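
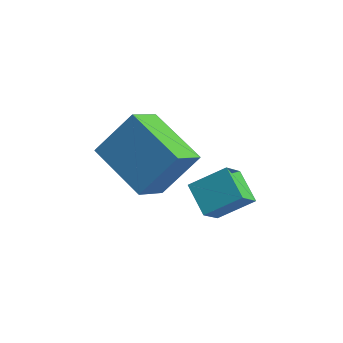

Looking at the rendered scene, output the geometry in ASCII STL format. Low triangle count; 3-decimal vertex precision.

solid 
facet normal -0.563 -0.624 -0.542
outer loop
vertex 2.512 -2.788 3.197
vertex 2.377 -2.038 2.474
vertex 3.451 -3.153 2.642
endloop
endfacet
facet normal 0.129 -0.714 0.688
outer loop
vertex 4.183 -2.342 3.346
vertex 2.512 -2.788 3.197
vertex 3.451 -3.153 2.642
endloop
endfacet
facet normal -0.563 -0.624 -0.541
outer loop
vertex 3.451 -3.153 2.642
vertex 2.377 -2.038 2.474
vertex 3.316 -2.404 1.919
endloop
endfacet
facet normal 0.816 -0.318 -0.482
outer loop
vertex 3.316 -2.404 1.919
vertex 4.183 -2.342 3.346
vertex 3.451 -3.153 2.642
endloop
endfacet
facet normal -0.816 0.318 0.482
outer loop
vertex 2.512 -2.788 3.197
vertex 3.109 -1.227 3.178
vertex 2.377 -2.038 2.474
endloop
endfacet
facet normal 0.129 -0.713 0.689
outer loop
vertex 3.244 -1.976 3.901
vertex 2.512 -2.788 3.197
vertex 4.183 -2.342 3.346
endloop
endfacet
facet normal -0.816 0.318 0.482
outer loop
vertex 3.244 -1.976 3.901
vertex 3.109 -1.227 3.178
vertex 2.512 -2.788 3.197
endloop
endfacet
facet normal -0.129 0.714 -0.688
outer loop
vertex 2.377 -2.038 2.474
vertex 3.109 -1.227 3.178
vertex 3.316 -2.404 1.919
endloop
endfacet
facet normal 0.816 -0.318 -0.482
outer loop
vertex 4.048 -1.592 2.623
vertex 4.183 -2.342 3.346
vertex 3.316 -2.404 1.919
endloop
endfacet
facet normal -0.130 0.714 -0.688
outer loop
vertex 3.316 -2.404 1.919
vertex 3.109 -1.227 3.178
vertex 4.048 -1.592 2.623
endloop
endfacet
facet normal 0.563 0.624 0.542
outer loop
vertex 4.048 -1.592 2.623
vertex 3.244 -1.976 3.901
vertex 4.183 -2.342 3.346
endloop
endfacet
facet normal 0.563 0.624 0.542
outer loop
vertex 3.109 -1.227 3.178
vertex 3.244 -1.976 3.901
vertex 4.048 -1.592 2.623
endloop
endfacet
facet normal -0.936 0.098 0.337
outer loop
vertex 0.121 -2.559 4.855
vertex -0.029 -1.43 4.111
vertex -0.476 -3.542 3.484
endloop
endfacet
facet normal 0.110 -0.830 0.547
outer loop
vertex 1.509 -3.75 2.769
vertex 0.121 -2.559 4.855
vertex -0.476 -3.542 3.484
endloop
endfacet
facet normal -0.936 0.098 0.337
outer loop
vertex -0.476 -3.542 3.484
vertex -0.029 -1.43 4.111
vertex -0.626 -2.414 2.74
endloop
endfacet
facet normal -0.333 -0.550 -0.766
outer loop
vertex -0.626 -2.414 2.74
vertex 1.509 -3.75 2.769
vertex -0.476 -3.542 3.484
endloop
endfacet
facet normal 0.334 0.549 0.766
outer loop
vertex 0.121 -2.559 4.855
vertex 1.956 -1.638 3.396
vertex -0.029 -1.43 4.111
endloop
endfacet
facet normal 0.111 -0.830 0.547
outer loop
vertex 2.106 -2.766 4.14
vertex 0.121 -2.559 4.855
vertex 1.509 -3.75 2.769
endloop
endfacet
facet normal 0.333 0.550 0.766
outer loop
vertex 2.106 -2.766 4.14
vertex 1.956 -1.638 3.396
vertex 0.121 -2.559 4.855
endloop
endfacet
facet normal -0.110 0.830 -0.547
outer loop
vertex -0.029 -1.43 4.111
vertex 1.956 -1.638 3.396
vertex -0.626 -2.414 2.74
endloop
endfacet
facet normal -0.333 -0.549 -0.766
outer loop
vertex 1.359 -2.621 2.025
vertex 1.509 -3.75 2.769
vertex -0.626 -2.414 2.74
endloop
endfacet
facet normal -0.110 0.830 -0.547
outer loop
vertex -0.626 -2.414 2.74
vertex 1.956 -1.638 3.396
vertex 1.359 -2.621 2.025
endloop
endfacet
facet normal 0.936 -0.098 -0.337
outer loop
vertex 1.359 -2.621 2.025
vertex 2.106 -2.766 4.14
vertex 1.509 -3.75 2.769
endloop
endfacet
facet normal 0.936 -0.098 -0.337
outer loop
vertex 1.956 -1.638 3.396
vertex 2.106 -2.766 4.14
vertex 1.359 -2.621 2.025
endloop
endfacet

endsolid


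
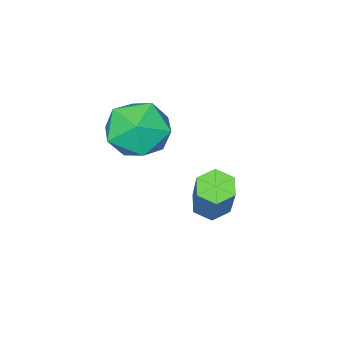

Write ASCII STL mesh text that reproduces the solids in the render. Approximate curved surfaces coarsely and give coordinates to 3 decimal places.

solid 
facet normal -0.360 -0.473 -0.804
outer loop
vertex -0.866 1.839 -1.626
vertex -1.434 1.98 -1.455
vertex -1.122 2.358 -1.817
endloop
endfacet
facet normal 0.834 0.226 -0.504
outer loop
vertex -0.866 1.839 -1.626
vertex -1.122 2.358 -1.817
vertex -0.077 2.88 0.145
endloop
endfacet
facet normal 0.834 0.225 -0.504
outer loop
vertex -0.077 2.88 0.145
vertex -1.122 2.358 -1.817
vertex -0.333 3.399 -0.047
endloop
endfacet
facet normal 0.357 0.474 0.805
outer loop
vertex -0.077 2.88 0.145
vertex -0.333 3.399 -0.047
vertex -0.646 3.02 0.315
endloop
endfacet
facet normal -0.358 -0.474 -0.804
outer loop
vertex -1.122 2.358 -1.817
vertex -1.434 1.98 -1.455
vertex -1.69 2.499 -1.647
endloop
endfacet
facet normal 0.054 0.850 -0.524
outer loop
vertex -1.122 2.358 -1.817
vertex -1.69 2.499 -1.647
vertex -0.333 3.399 -0.047
endloop
endfacet
facet normal 0.053 0.850 -0.524
outer loop
vertex -0.333 3.399 -0.047
vertex -1.69 2.499 -1.647
vertex -0.902 3.54 0.124
endloop
endfacet
facet normal 0.359 0.472 0.805
outer loop
vertex -0.333 3.399 -0.047
vertex -0.902 3.54 0.124
vertex -0.646 3.02 0.315
endloop
endfacet
facet normal -0.357 -0.474 -0.805
outer loop
vertex -1.69 2.499 -1.647
vertex -1.434 1.98 -1.455
vertex -2.003 2.12 -1.285
endloop
endfacet
facet normal -0.780 0.625 -0.020
outer loop
vertex -1.69 2.499 -1.647
vertex -2.003 2.12 -1.285
vertex -0.902 3.54 0.124
endloop
endfacet
facet normal -0.781 0.624 -0.019
outer loop
vertex -0.902 3.54 0.124
vertex -2.003 2.12 -1.285
vertex -1.214 3.161 0.486
endloop
endfacet
facet normal 0.360 0.473 0.805
outer loop
vertex -0.902 3.54 0.124
vertex -1.214 3.161 0.486
vertex -0.646 3.02 0.315
endloop
endfacet
facet normal -0.357 -0.474 -0.805
outer loop
vertex -2.003 2.12 -1.285
vertex -1.434 1.98 -1.455
vertex -1.747 1.601 -1.093
endloop
endfacet
facet normal -0.834 -0.225 0.504
outer loop
vertex -2.003 2.12 -1.285
vertex -1.747 1.601 -1.093
vertex -1.214 3.161 0.486
endloop
endfacet
facet normal -0.834 -0.226 0.504
outer loop
vertex -1.214 3.161 0.486
vertex -1.747 1.601 -1.093
vertex -0.958 2.642 0.677
endloop
endfacet
facet normal 0.360 0.473 0.804
outer loop
vertex -1.214 3.161 0.486
vertex -0.958 2.642 0.677
vertex -0.646 3.02 0.315
endloop
endfacet
facet normal -0.359 -0.472 -0.805
outer loop
vertex -1.747 1.601 -1.093
vertex -1.434 1.98 -1.455
vertex -1.178 1.46 -1.264
endloop
endfacet
facet normal -0.053 -0.850 0.524
outer loop
vertex -1.747 1.601 -1.093
vertex -1.178 1.46 -1.264
vertex -0.958 2.642 0.677
endloop
endfacet
facet normal -0.054 -0.850 0.524
outer loop
vertex -0.958 2.642 0.677
vertex -1.178 1.46 -1.264
vertex -0.39 2.501 0.507
endloop
endfacet
facet normal 0.358 0.474 0.804
outer loop
vertex -0.958 2.642 0.677
vertex -0.39 2.501 0.507
vertex -0.646 3.02 0.315
endloop
endfacet
facet normal -0.360 -0.473 -0.805
outer loop
vertex -1.178 1.46 -1.264
vertex -1.434 1.98 -1.455
vertex -0.866 1.839 -1.626
endloop
endfacet
facet normal 0.781 -0.624 0.019
outer loop
vertex -1.178 1.46 -1.264
vertex -0.866 1.839 -1.626
vertex -0.39 2.501 0.507
endloop
endfacet
facet normal 0.780 -0.625 0.020
outer loop
vertex -0.39 2.501 0.507
vertex -0.866 1.839 -1.626
vertex -0.077 2.88 0.145
endloop
endfacet
facet normal 0.357 0.474 0.805
outer loop
vertex -0.39 2.501 0.507
vertex -0.077 2.88 0.145
vertex -0.646 3.02 0.315
endloop
endfacet
facet normal -0.771 0.602 -0.206
outer loop
vertex -0.214 1.289 1.123
vertex -0.787 0.839 1.953
vertex -0.148 1.72 2.137
endloop
endfacet
facet normal -0.152 0.913 -0.378
outer loop
vertex -0.214 1.289 1.123
vertex -0.148 1.72 2.137
vertex 0.762 1.616 1.521
endloop
endfacet
facet normal 0.181 0.494 -0.850
outer loop
vertex -0.214 1.289 1.123
vertex 0.762 1.616 1.521
vertex 0.686 0.671 0.956
endloop
endfacet
facet normal -0.232 -0.076 -0.970
outer loop
vertex -0.214 1.289 1.123
vertex 0.686 0.671 0.956
vertex -0.272 0.191 1.223
endloop
endfacet
facet normal -0.821 -0.009 -0.571
outer loop
vertex -0.214 1.289 1.123
vertex -0.272 0.191 1.223
vertex -0.787 0.839 1.953
endloop
endfacet
facet normal 0.250 0.945 0.210
outer loop
vertex 0.762 1.616 1.521
vertex -0.148 1.72 2.137
vertex 0.792 1.369 2.597
endloop
endfacet
facet normal -0.752 0.443 0.488
outer loop
vertex -0.148 1.72 2.137
vertex -0.787 0.839 1.953
vertex -0.166 0.889 2.864
endloop
endfacet
facet normal -0.832 -0.546 -0.102
outer loop
vertex -0.787 0.839 1.953
vertex -0.272 0.191 1.223
vertex -0.242 -0.056 2.299
endloop
endfacet
facet normal 0.120 -0.655 -0.746
outer loop
vertex -0.272 0.191 1.223
vertex 0.686 0.671 0.956
vertex 0.668 -0.16 1.683
endloop
endfacet
facet normal 0.789 0.267 -0.553
outer loop
vertex 0.686 0.671 0.956
vertex 0.762 1.616 1.521
vertex 1.307 0.721 1.867
endloop
endfacet
facet normal 0.232 0.076 0.970
outer loop
vertex 0.734 0.271 2.697
vertex 0.792 1.369 2.597
vertex -0.166 0.889 2.864
endloop
endfacet
facet normal -0.181 -0.494 0.850
outer loop
vertex 0.734 0.271 2.697
vertex -0.166 0.889 2.864
vertex -0.242 -0.056 2.299
endloop
endfacet
facet normal 0.152 -0.913 0.378
outer loop
vertex 0.734 0.271 2.697
vertex -0.242 -0.056 2.299
vertex 0.668 -0.16 1.683
endloop
endfacet
facet normal 0.771 -0.602 0.206
outer loop
vertex 0.734 0.271 2.697
vertex 0.668 -0.16 1.683
vertex 1.307 0.721 1.867
endloop
endfacet
facet normal 0.821 0.009 0.571
outer loop
vertex 0.734 0.271 2.697
vertex 1.307 0.721 1.867
vertex 0.792 1.369 2.597
endloop
endfacet
facet normal -0.120 0.655 0.746
outer loop
vertex -0.166 0.889 2.864
vertex 0.792 1.369 2.597
vertex -0.148 1.72 2.137
endloop
endfacet
facet normal -0.789 -0.267 0.553
outer loop
vertex -0.242 -0.056 2.299
vertex -0.166 0.889 2.864
vertex -0.787 0.839 1.953
endloop
endfacet
facet normal -0.250 -0.945 -0.210
outer loop
vertex 0.668 -0.16 1.683
vertex -0.242 -0.056 2.299
vertex -0.272 0.191 1.223
endloop
endfacet
facet normal 0.752 -0.443 -0.488
outer loop
vertex 1.307 0.721 1.867
vertex 0.668 -0.16 1.683
vertex 0.686 0.671 0.956
endloop
endfacet
facet normal 0.832 0.546 0.102
outer loop
vertex 0.792 1.369 2.597
vertex 1.307 0.721 1.867
vertex 0.762 1.616 1.521
endloop
endfacet

endsolid


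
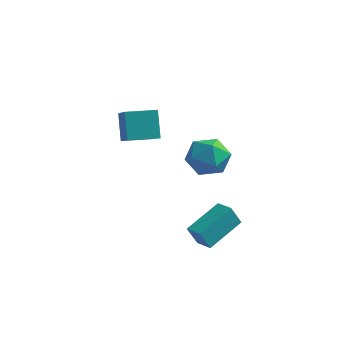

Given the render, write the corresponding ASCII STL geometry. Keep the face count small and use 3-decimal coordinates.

solid 
facet normal -0.881 0.426 -0.203
outer loop
vertex 2.334 -1.987 -1.058
vertex 3.039 -0.152 -0.265
vertex 2.723 -1.683 -2.108
endloop
endfacet
facet normal -0.332 -0.866 -0.374
outer loop
vertex 3.561 -2.088 -1.915
vertex 2.334 -1.987 -1.058
vertex 2.723 -1.683 -2.108
endloop
endfacet
facet normal -0.881 0.427 -0.204
outer loop
vertex 2.723 -1.683 -2.108
vertex 3.039 -0.152 -0.265
vertex 3.429 0.152 -1.315
endloop
endfacet
facet normal 0.335 0.262 -0.905
outer loop
vertex 3.429 0.152 -1.315
vertex 3.561 -2.088 -1.915
vertex 2.723 -1.683 -2.108
endloop
endfacet
facet normal -0.335 -0.262 0.905
outer loop
vertex 2.334 -1.987 -1.058
vertex 3.877 -0.557 -0.072
vertex 3.039 -0.152 -0.265
endloop
endfacet
facet normal -0.333 -0.866 -0.374
outer loop
vertex 3.171 -2.392 -0.865
vertex 2.334 -1.987 -1.058
vertex 3.561 -2.088 -1.915
endloop
endfacet
facet normal -0.335 -0.262 0.905
outer loop
vertex 3.171 -2.392 -0.865
vertex 3.877 -0.557 -0.072
vertex 2.334 -1.987 -1.058
endloop
endfacet
facet normal 0.332 0.866 0.374
outer loop
vertex 3.039 -0.152 -0.265
vertex 3.877 -0.557 -0.072
vertex 3.429 0.152 -1.315
endloop
endfacet
facet normal 0.335 0.262 -0.905
outer loop
vertex 4.266 -0.253 -1.122
vertex 3.561 -2.088 -1.915
vertex 3.429 0.152 -1.315
endloop
endfacet
facet normal 0.333 0.866 0.374
outer loop
vertex 3.429 0.152 -1.315
vertex 3.877 -0.557 -0.072
vertex 4.266 -0.253 -1.122
endloop
endfacet
facet normal 0.881 -0.427 0.204
outer loop
vertex 4.266 -0.253 -1.122
vertex 3.171 -2.392 -0.865
vertex 3.561 -2.088 -1.915
endloop
endfacet
facet normal 0.881 -0.427 0.203
outer loop
vertex 3.877 -0.557 -0.072
vertex 3.171 -2.392 -0.865
vertex 4.266 -0.253 -1.122
endloop
endfacet
facet normal -0.135 0.222 0.966
outer loop
vertex 0.966 4.226 0.952
vertex 0.08 3.376 1.024
vertex 1.248 3.069 1.258
endloop
endfacet
facet normal 0.542 0.336 0.770
outer loop
vertex 0.966 4.226 0.952
vertex 1.248 3.069 1.258
vertex 1.968 3.692 0.479
endloop
endfacet
facet normal 0.541 0.807 0.235
outer loop
vertex 0.966 4.226 0.952
vertex 1.968 3.692 0.479
vertex 1.246 4.384 -0.236
endloop
endfacet
facet normal -0.136 0.986 0.099
outer loop
vertex 0.966 4.226 0.952
vertex 1.246 4.384 -0.236
vertex 0.078 4.189 0.1
endloop
endfacet
facet normal -0.554 0.624 0.551
outer loop
vertex 0.966 4.226 0.952
vertex 0.078 4.189 0.1
vertex 0.08 3.376 1.024
endloop
endfacet
facet normal 0.806 -0.278 0.522
outer loop
vertex 1.968 3.692 0.479
vertex 1.248 3.069 1.258
vertex 1.702 2.511 0.26
endloop
endfacet
facet normal -0.289 -0.462 0.838
outer loop
vertex 1.248 3.069 1.258
vertex 0.08 3.376 1.024
vertex 0.534 2.316 0.596
endloop
endfacet
facet normal -0.968 0.187 0.167
outer loop
vertex 0.08 3.376 1.024
vertex 0.078 4.189 0.1
vertex -0.188 3.008 -0.119
endloop
endfacet
facet normal -0.291 0.772 -0.564
outer loop
vertex 0.078 4.189 0.1
vertex 1.246 4.384 -0.236
vertex 0.532 3.631 -0.898
endloop
endfacet
facet normal 0.805 0.484 -0.344
outer loop
vertex 1.246 4.384 -0.236
vertex 1.968 3.692 0.479
vertex 1.7 3.324 -0.664
endloop
endfacet
facet normal 0.136 -0.986 -0.099
outer loop
vertex 0.814 2.474 -0.592
vertex 1.702 2.511 0.26
vertex 0.534 2.316 0.596
endloop
endfacet
facet normal -0.541 -0.807 -0.235
outer loop
vertex 0.814 2.474 -0.592
vertex 0.534 2.316 0.596
vertex -0.188 3.008 -0.119
endloop
endfacet
facet normal -0.542 -0.336 -0.770
outer loop
vertex 0.814 2.474 -0.592
vertex -0.188 3.008 -0.119
vertex 0.532 3.631 -0.898
endloop
endfacet
facet normal 0.135 -0.222 -0.966
outer loop
vertex 0.814 2.474 -0.592
vertex 0.532 3.631 -0.898
vertex 1.7 3.324 -0.664
endloop
endfacet
facet normal 0.554 -0.624 -0.551
outer loop
vertex 0.814 2.474 -0.592
vertex 1.7 3.324 -0.664
vertex 1.702 2.511 0.26
endloop
endfacet
facet normal 0.291 -0.772 0.564
outer loop
vertex 0.534 2.316 0.596
vertex 1.702 2.511 0.26
vertex 1.248 3.069 1.258
endloop
endfacet
facet normal -0.805 -0.484 0.344
outer loop
vertex -0.188 3.008 -0.119
vertex 0.534 2.316 0.596
vertex 0.08 3.376 1.024
endloop
endfacet
facet normal -0.806 0.278 -0.522
outer loop
vertex 0.532 3.631 -0.898
vertex -0.188 3.008 -0.119
vertex 0.078 4.189 0.1
endloop
endfacet
facet normal 0.289 0.462 -0.838
outer loop
vertex 1.7 3.324 -0.664
vertex 0.532 3.631 -0.898
vertex 1.246 4.384 -0.236
endloop
endfacet
facet normal 0.968 -0.187 -0.167
outer loop
vertex 1.702 2.511 0.26
vertex 1.7 3.324 -0.664
vertex 1.968 3.692 0.479
endloop
endfacet
facet normal -0.801 -0.598 0.030
outer loop
vertex -2.508 1.31 3.569
vertex -3.599 2.712 2.375
vertex -1.987 0.543 2.192
endloop
endfacet
facet normal 0.510 -0.655 0.558
outer loop
vertex -0.721 1.488 2.145
vertex -2.508 1.31 3.569
vertex -1.987 0.543 2.192
endloop
endfacet
facet normal -0.801 -0.598 0.030
outer loop
vertex -1.987 0.543 2.192
vertex -3.599 2.712 2.375
vertex -3.078 1.945 0.998
endloop
endfacet
facet normal 0.314 -0.462 -0.829
outer loop
vertex -3.078 1.945 0.998
vertex -0.721 1.488 2.145
vertex -1.987 0.543 2.192
endloop
endfacet
facet normal -0.314 0.462 0.829
outer loop
vertex -2.508 1.31 3.569
vertex -2.333 3.657 2.328
vertex -3.599 2.712 2.375
endloop
endfacet
facet normal 0.510 -0.655 0.558
outer loop
vertex -1.242 2.255 3.522
vertex -2.508 1.31 3.569
vertex -0.721 1.488 2.145
endloop
endfacet
facet normal -0.314 0.462 0.829
outer loop
vertex -1.242 2.255 3.522
vertex -2.333 3.657 2.328
vertex -2.508 1.31 3.569
endloop
endfacet
facet normal -0.510 0.655 -0.558
outer loop
vertex -3.599 2.712 2.375
vertex -2.333 3.657 2.328
vertex -3.078 1.945 0.998
endloop
endfacet
facet normal 0.314 -0.462 -0.829
outer loop
vertex -1.812 2.89 0.951
vertex -0.721 1.488 2.145
vertex -3.078 1.945 0.998
endloop
endfacet
facet normal -0.510 0.655 -0.558
outer loop
vertex -3.078 1.945 0.998
vertex -2.333 3.657 2.328
vertex -1.812 2.89 0.951
endloop
endfacet
facet normal 0.801 0.598 -0.030
outer loop
vertex -1.812 2.89 0.951
vertex -1.242 2.255 3.522
vertex -0.721 1.488 2.145
endloop
endfacet
facet normal 0.801 0.598 -0.030
outer loop
vertex -2.333 3.657 2.328
vertex -1.242 2.255 3.522
vertex -1.812 2.89 0.951
endloop
endfacet

endsolid


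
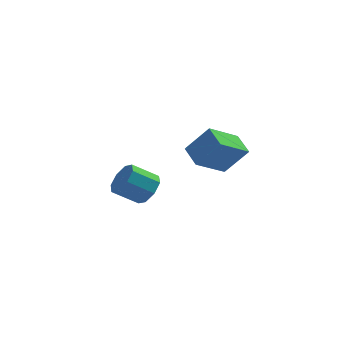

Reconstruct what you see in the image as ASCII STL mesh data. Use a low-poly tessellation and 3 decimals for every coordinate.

solid 
facet normal -0.636 -0.017 -0.771
outer loop
vertex 0.916 -2.055 0.734
vertex 1.793 -0.93 -0.014
vertex 1.512 -2.835 0.26
endloop
endfacet
facet normal -0.545 -0.698 0.464
outer loop
vertex 2.447 -2.81 1.394
vertex 0.916 -2.055 0.734
vertex 1.512 -2.835 0.26
endloop
endfacet
facet normal -0.636 -0.017 -0.771
outer loop
vertex 1.512 -2.835 0.26
vertex 1.793 -0.93 -0.014
vertex 2.389 -1.71 -0.488
endloop
endfacet
facet normal 0.547 -0.715 -0.435
outer loop
vertex 2.389 -1.71 -0.488
vertex 2.447 -2.81 1.394
vertex 1.512 -2.835 0.26
endloop
endfacet
facet normal -0.547 0.715 0.435
outer loop
vertex 0.916 -2.055 0.734
vertex 2.728 -0.905 1.12
vertex 1.793 -0.93 -0.014
endloop
endfacet
facet normal -0.545 -0.698 0.464
outer loop
vertex 1.851 -2.03 1.868
vertex 0.916 -2.055 0.734
vertex 2.447 -2.81 1.394
endloop
endfacet
facet normal -0.547 0.715 0.435
outer loop
vertex 1.851 -2.03 1.868
vertex 2.728 -0.905 1.12
vertex 0.916 -2.055 0.734
endloop
endfacet
facet normal 0.545 0.698 -0.464
outer loop
vertex 1.793 -0.93 -0.014
vertex 2.728 -0.905 1.12
vertex 2.389 -1.71 -0.488
endloop
endfacet
facet normal 0.547 -0.715 -0.435
outer loop
vertex 3.324 -1.685 0.646
vertex 2.447 -2.81 1.394
vertex 2.389 -1.71 -0.488
endloop
endfacet
facet normal 0.545 0.698 -0.464
outer loop
vertex 2.389 -1.71 -0.488
vertex 2.728 -0.905 1.12
vertex 3.324 -1.685 0.646
endloop
endfacet
facet normal 0.636 0.017 0.771
outer loop
vertex 3.324 -1.685 0.646
vertex 1.851 -2.03 1.868
vertex 2.447 -2.81 1.394
endloop
endfacet
facet normal 0.636 0.017 0.771
outer loop
vertex 2.728 -0.905 1.12
vertex 1.851 -2.03 1.868
vertex 3.324 -1.685 0.646
endloop
endfacet
facet normal 0.756 0.347 -0.556
outer loop
vertex -1.388 3.278 -3.09
vertex -1.746 2.956 -3.778
vertex -1.788 3.692 -3.376
endloop
endfacet
facet normal 0.204 0.682 0.703
outer loop
vertex -1.388 3.278 -3.09
vertex -1.788 3.692 -3.376
vertex -2.416 2.806 -2.334
endloop
endfacet
facet normal 0.205 0.681 0.703
outer loop
vertex -2.416 2.806 -2.334
vertex -1.788 3.692 -3.376
vertex -2.816 3.221 -2.62
endloop
endfacet
facet normal -0.756 -0.346 0.555
outer loop
vertex -2.416 2.806 -2.334
vertex -2.816 3.221 -2.62
vertex -2.774 2.484 -3.022
endloop
endfacet
facet normal 0.756 0.347 -0.555
outer loop
vertex -1.788 3.692 -3.376
vertex -1.746 2.956 -3.778
vertex -2.163 3.675 -3.897
endloop
endfacet
facet normal -0.296 0.938 0.182
outer loop
vertex -1.788 3.692 -3.376
vertex -2.163 3.675 -3.897
vertex -2.816 3.221 -2.62
endloop
endfacet
facet normal -0.296 0.938 0.182
outer loop
vertex -2.816 3.221 -2.62
vertex -2.163 3.675 -3.897
vertex -3.191 3.204 -3.141
endloop
endfacet
facet normal -0.756 -0.346 0.555
outer loop
vertex -2.816 3.221 -2.62
vertex -3.191 3.204 -3.141
vertex -2.774 2.484 -3.022
endloop
endfacet
facet normal 0.755 0.346 -0.557
outer loop
vertex -2.163 3.675 -3.897
vertex -1.746 2.956 -3.778
vertex -2.295 3.236 -4.349
endloop
endfacet
facet normal -0.622 0.645 -0.444
outer loop
vertex -2.163 3.675 -3.897
vertex -2.295 3.236 -4.349
vertex -3.191 3.204 -3.141
endloop
endfacet
facet normal -0.623 0.644 -0.445
outer loop
vertex -3.191 3.204 -3.141
vertex -2.295 3.236 -4.349
vertex -3.322 2.765 -3.593
endloop
endfacet
facet normal -0.756 -0.346 0.555
outer loop
vertex -3.191 3.204 -3.141
vertex -3.322 2.765 -3.593
vertex -2.774 2.484 -3.022
endloop
endfacet
facet normal 0.755 0.348 -0.556
outer loop
vertex -2.295 3.236 -4.349
vertex -1.746 2.956 -3.778
vertex -2.104 2.634 -4.466
endloop
endfacet
facet normal -0.584 -0.028 -0.811
outer loop
vertex -2.295 3.236 -4.349
vertex -2.104 2.634 -4.466
vertex -3.322 2.765 -3.593
endloop
endfacet
facet normal -0.584 -0.027 -0.811
outer loop
vertex -3.322 2.765 -3.593
vertex -2.104 2.634 -4.466
vertex -3.132 2.162 -3.71
endloop
endfacet
facet normal -0.756 -0.346 0.555
outer loop
vertex -3.322 2.765 -3.593
vertex -3.132 2.162 -3.71
vertex -2.774 2.484 -3.022
endloop
endfacet
facet normal 0.756 0.346 -0.555
outer loop
vertex -2.104 2.634 -4.466
vertex -1.746 2.956 -3.778
vertex -1.704 2.219 -4.18
endloop
endfacet
facet normal -0.204 -0.681 -0.703
outer loop
vertex -2.104 2.634 -4.466
vertex -1.704 2.219 -4.18
vertex -3.132 2.162 -3.71
endloop
endfacet
facet normal -0.204 -0.682 -0.702
outer loop
vertex -3.132 2.162 -3.71
vertex -1.704 2.219 -4.18
vertex -2.732 1.748 -3.424
endloop
endfacet
facet normal -0.756 -0.347 0.556
outer loop
vertex -3.132 2.162 -3.71
vertex -2.732 1.748 -3.424
vertex -2.774 2.484 -3.022
endloop
endfacet
facet normal 0.756 0.346 -0.555
outer loop
vertex -1.704 2.219 -4.18
vertex -1.746 2.956 -3.778
vertex -1.329 2.236 -3.659
endloop
endfacet
facet normal 0.296 -0.938 -0.182
outer loop
vertex -1.704 2.219 -4.18
vertex -1.329 2.236 -3.659
vertex -2.732 1.748 -3.424
endloop
endfacet
facet normal 0.296 -0.938 -0.182
outer loop
vertex -2.732 1.748 -3.424
vertex -1.329 2.236 -3.659
vertex -2.357 1.765 -2.903
endloop
endfacet
facet normal -0.756 -0.347 0.555
outer loop
vertex -2.732 1.748 -3.424
vertex -2.357 1.765 -2.903
vertex -2.774 2.484 -3.022
endloop
endfacet
facet normal 0.756 0.346 -0.555
outer loop
vertex -1.329 2.236 -3.659
vertex -1.746 2.956 -3.778
vertex -1.198 2.675 -3.207
endloop
endfacet
facet normal 0.622 -0.644 0.445
outer loop
vertex -1.329 2.236 -3.659
vertex -1.198 2.675 -3.207
vertex -2.357 1.765 -2.903
endloop
endfacet
facet normal 0.622 -0.644 0.444
outer loop
vertex -2.357 1.765 -2.903
vertex -1.198 2.675 -3.207
vertex -2.225 2.204 -2.451
endloop
endfacet
facet normal -0.755 -0.346 0.557
outer loop
vertex -2.357 1.765 -2.903
vertex -2.225 2.204 -2.451
vertex -2.774 2.484 -3.022
endloop
endfacet
facet normal 0.756 0.346 -0.555
outer loop
vertex -1.198 2.675 -3.207
vertex -1.746 2.956 -3.778
vertex -1.388 3.278 -3.09
endloop
endfacet
facet normal 0.585 0.027 0.811
outer loop
vertex -1.198 2.675 -3.207
vertex -1.388 3.278 -3.09
vertex -2.225 2.204 -2.451
endloop
endfacet
facet normal 0.584 0.028 0.811
outer loop
vertex -2.225 2.204 -2.451
vertex -1.388 3.278 -3.09
vertex -2.416 2.806 -2.334
endloop
endfacet
facet normal -0.755 -0.348 0.556
outer loop
vertex -2.225 2.204 -2.451
vertex -2.416 2.806 -2.334
vertex -2.774 2.484 -3.022
endloop
endfacet

endsolid


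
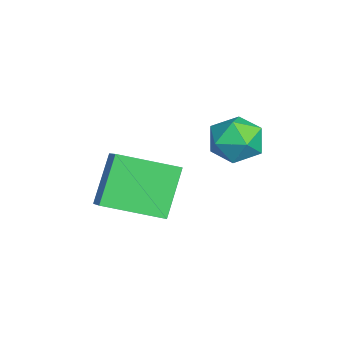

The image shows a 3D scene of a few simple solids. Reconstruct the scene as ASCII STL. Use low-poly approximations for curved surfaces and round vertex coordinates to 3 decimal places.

solid 
facet normal -0.978 0.206 0.023
outer loop
vertex 2.097 4.391 2.2
vertex 1.907 3.499 2.126
vertex 2.007 3.879 2.952
endloop
endfacet
facet normal -0.607 0.689 0.396
outer loop
vertex 2.097 4.391 2.2
vertex 2.007 3.879 2.952
vertex 2.677 4.5 2.899
endloop
endfacet
facet normal -0.132 0.990 -0.045
outer loop
vertex 2.097 4.391 2.2
vertex 2.677 4.5 2.899
vertex 2.991 4.503 2.04
endloop
endfacet
facet normal -0.210 0.694 -0.688
outer loop
vertex 2.097 4.391 2.2
vertex 2.991 4.503 2.04
vertex 2.515 3.885 1.562
endloop
endfacet
facet normal -0.733 0.210 -0.647
outer loop
vertex 2.097 4.391 2.2
vertex 2.515 3.885 1.562
vertex 1.907 3.499 2.126
endloop
endfacet
facet normal -0.247 0.344 0.906
outer loop
vertex 2.677 4.5 2.899
vertex 2.007 3.879 2.952
vertex 2.845 3.675 3.258
endloop
endfacet
facet normal -0.847 -0.436 0.303
outer loop
vertex 2.007 3.879 2.952
vertex 1.907 3.499 2.126
vertex 2.369 3.057 2.78
endloop
endfacet
facet normal -0.451 -0.432 -0.781
outer loop
vertex 1.907 3.499 2.126
vertex 2.515 3.885 1.562
vertex 2.683 3.06 1.921
endloop
endfacet
facet normal 0.395 0.352 -0.848
outer loop
vertex 2.515 3.885 1.562
vertex 2.991 4.503 2.04
vertex 3.353 3.681 1.868
endloop
endfacet
facet normal 0.521 0.831 0.193
outer loop
vertex 2.991 4.503 2.04
vertex 2.677 4.5 2.899
vertex 3.453 4.061 2.694
endloop
endfacet
facet normal 0.210 -0.694 0.688
outer loop
vertex 3.263 3.169 2.62
vertex 2.845 3.675 3.258
vertex 2.369 3.057 2.78
endloop
endfacet
facet normal 0.132 -0.990 0.045
outer loop
vertex 3.263 3.169 2.62
vertex 2.369 3.057 2.78
vertex 2.683 3.06 1.921
endloop
endfacet
facet normal 0.607 -0.689 -0.396
outer loop
vertex 3.263 3.169 2.62
vertex 2.683 3.06 1.921
vertex 3.353 3.681 1.868
endloop
endfacet
facet normal 0.978 -0.206 -0.023
outer loop
vertex 3.263 3.169 2.62
vertex 3.353 3.681 1.868
vertex 3.453 4.061 2.694
endloop
endfacet
facet normal 0.733 -0.210 0.647
outer loop
vertex 3.263 3.169 2.62
vertex 3.453 4.061 2.694
vertex 2.845 3.675 3.258
endloop
endfacet
facet normal -0.395 -0.352 0.848
outer loop
vertex 2.369 3.057 2.78
vertex 2.845 3.675 3.258
vertex 2.007 3.879 2.952
endloop
endfacet
facet normal -0.521 -0.831 -0.193
outer loop
vertex 2.683 3.06 1.921
vertex 2.369 3.057 2.78
vertex 1.907 3.499 2.126
endloop
endfacet
facet normal 0.247 -0.344 -0.906
outer loop
vertex 3.353 3.681 1.868
vertex 2.683 3.06 1.921
vertex 2.515 3.885 1.562
endloop
endfacet
facet normal 0.847 0.436 -0.303
outer loop
vertex 3.453 4.061 2.694
vertex 3.353 3.681 1.868
vertex 2.991 4.503 2.04
endloop
endfacet
facet normal 0.451 0.432 0.781
outer loop
vertex 2.845 3.675 3.258
vertex 3.453 4.061 2.694
vertex 2.677 4.5 2.899
endloop
endfacet
facet normal -0.560 0.240 0.793
outer loop
vertex 2.263 0.335 1.525
vertex 2.252 2.266 0.932
vertex 1.136 0.106 0.799
endloop
endfacet
facet normal 0.005 -0.956 0.293
outer loop
vertex 2.188 -0.346 -0.692
vertex 2.263 0.335 1.525
vertex 1.136 0.106 0.799
endloop
endfacet
facet normal -0.560 0.240 0.793
outer loop
vertex 1.136 0.106 0.799
vertex 2.252 2.266 0.932
vertex 1.125 2.037 0.206
endloop
endfacet
facet normal -0.829 -0.169 -0.534
outer loop
vertex 1.125 2.037 0.206
vertex 2.188 -0.346 -0.692
vertex 1.136 0.106 0.799
endloop
endfacet
facet normal 0.829 0.169 0.534
outer loop
vertex 2.263 0.335 1.525
vertex 3.304 1.814 -0.559
vertex 2.252 2.266 0.932
endloop
endfacet
facet normal 0.005 -0.956 0.293
outer loop
vertex 3.315 -0.117 0.034
vertex 2.263 0.335 1.525
vertex 2.188 -0.346 -0.692
endloop
endfacet
facet normal 0.829 0.169 0.534
outer loop
vertex 3.315 -0.117 0.034
vertex 3.304 1.814 -0.559
vertex 2.263 0.335 1.525
endloop
endfacet
facet normal -0.005 0.956 -0.293
outer loop
vertex 2.252 2.266 0.932
vertex 3.304 1.814 -0.559
vertex 1.125 2.037 0.206
endloop
endfacet
facet normal -0.829 -0.169 -0.534
outer loop
vertex 2.177 1.585 -1.285
vertex 2.188 -0.346 -0.692
vertex 1.125 2.037 0.206
endloop
endfacet
facet normal -0.005 0.956 -0.293
outer loop
vertex 1.125 2.037 0.206
vertex 3.304 1.814 -0.559
vertex 2.177 1.585 -1.285
endloop
endfacet
facet normal 0.560 -0.240 -0.793
outer loop
vertex 2.177 1.585 -1.285
vertex 3.315 -0.117 0.034
vertex 2.188 -0.346 -0.692
endloop
endfacet
facet normal 0.560 -0.240 -0.793
outer loop
vertex 3.304 1.814 -0.559
vertex 3.315 -0.117 0.034
vertex 2.177 1.585 -1.285
endloop
endfacet

endsolid


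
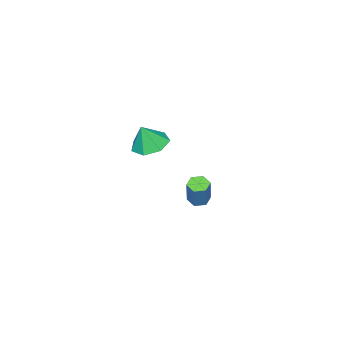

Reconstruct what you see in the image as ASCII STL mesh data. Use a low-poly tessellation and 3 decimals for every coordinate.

solid 
facet normal -0.320 0.154 -0.935
outer loop
vertex 1.969 1.085 2.532
vertex 1.151 1.63 2.902
vertex 2.104 1.981 2.633
endloop
endfacet
facet normal 0.957 -0.171 0.234
outer loop
vertex 1.969 1.085 2.532
vertex 2.104 1.981 2.633
vertex 1.609 1.41 4.238
endloop
endfacet
facet normal -0.321 0.154 -0.935
outer loop
vertex 2.104 1.981 2.633
vertex 1.151 1.63 2.902
vertex 1.522 2.612 2.937
endloop
endfacet
facet normal 0.760 0.502 0.413
outer loop
vertex 2.104 1.981 2.633
vertex 1.522 2.612 2.937
vertex 1.609 1.41 4.238
endloop
endfacet
facet normal -0.320 0.154 -0.935
outer loop
vertex 1.522 2.612 2.937
vertex 1.151 1.63 2.902
vertex 0.66 2.504 3.214
endloop
endfacet
facet normal 0.123 0.733 0.669
outer loop
vertex 1.522 2.612 2.937
vertex 0.66 2.504 3.214
vertex 1.609 1.41 4.238
endloop
endfacet
facet normal -0.320 0.154 -0.935
outer loop
vertex 0.66 2.504 3.214
vertex 1.151 1.63 2.902
vertex 0.169 1.739 3.256
endloop
endfacet
facet normal -0.473 0.348 0.810
outer loop
vertex 0.66 2.504 3.214
vertex 0.169 1.739 3.256
vertex 1.609 1.41 4.238
endloop
endfacet
facet normal -0.320 0.154 -0.935
outer loop
vertex 0.169 1.739 3.256
vertex 1.151 1.63 2.902
vertex 0.417 0.891 3.031
endloop
endfacet
facet normal -0.580 -0.363 0.729
outer loop
vertex 0.169 1.739 3.256
vertex 0.417 0.891 3.031
vertex 1.609 1.41 4.238
endloop
endfacet
facet normal -0.320 0.154 -0.935
outer loop
vertex 0.417 0.891 3.031
vertex 1.151 1.63 2.902
vertex 1.218 0.6 2.709
endloop
endfacet
facet normal -0.118 -0.865 0.488
outer loop
vertex 0.417 0.891 3.031
vertex 1.218 0.6 2.709
vertex 1.609 1.41 4.238
endloop
endfacet
facet normal -0.320 0.154 -0.935
outer loop
vertex 1.218 0.6 2.709
vertex 1.151 1.63 2.902
vertex 1.969 1.085 2.532
endloop
endfacet
facet normal 0.566 -0.779 0.268
outer loop
vertex 1.218 0.6 2.709
vertex 1.969 1.085 2.532
vertex 1.609 1.41 4.238
endloop
endfacet
facet normal -0.327 -0.239 -0.914
outer loop
vertex -3.341 0.383 -4.176
vertex -3.791 0.836 -4.133
vertex -3.216 0.978 -4.376
endloop
endfacet
facet normal 0.925 -0.281 -0.257
outer loop
vertex -3.341 0.383 -4.176
vertex -3.216 0.978 -4.376
vertex -2.759 0.81 -2.549
endloop
endfacet
facet normal 0.925 -0.281 -0.257
outer loop
vertex -2.759 0.81 -2.549
vertex -3.216 0.978 -4.376
vertex -2.634 1.405 -2.75
endloop
endfacet
facet normal 0.327 0.240 0.914
outer loop
vertex -2.759 0.81 -2.549
vertex -2.634 1.405 -2.75
vertex -3.209 1.264 -2.507
endloop
endfacet
facet normal -0.327 -0.240 -0.914
outer loop
vertex -3.216 0.978 -4.376
vertex -3.791 0.836 -4.133
vertex -3.666 1.431 -4.334
endloop
endfacet
facet normal 0.631 0.664 -0.400
outer loop
vertex -3.216 0.978 -4.376
vertex -3.666 1.431 -4.334
vertex -2.634 1.405 -2.75
endloop
endfacet
facet normal 0.631 0.665 -0.400
outer loop
vertex -2.634 1.405 -2.75
vertex -3.666 1.431 -4.334
vertex -3.084 1.858 -2.707
endloop
endfacet
facet normal 0.328 0.239 0.914
outer loop
vertex -2.634 1.405 -2.75
vertex -3.084 1.858 -2.707
vertex -3.209 1.264 -2.507
endloop
endfacet
facet normal -0.327 -0.240 -0.914
outer loop
vertex -3.666 1.431 -4.334
vertex -3.791 0.836 -4.133
vertex -4.241 1.29 -4.091
endloop
endfacet
facet normal -0.292 0.945 -0.144
outer loop
vertex -3.666 1.431 -4.334
vertex -4.241 1.29 -4.091
vertex -3.084 1.858 -2.707
endloop
endfacet
facet normal -0.292 0.945 -0.144
outer loop
vertex -3.084 1.858 -2.707
vertex -4.241 1.29 -4.091
vertex -3.659 1.717 -2.464
endloop
endfacet
facet normal 0.328 0.239 0.914
outer loop
vertex -3.084 1.858 -2.707
vertex -3.659 1.717 -2.464
vertex -3.209 1.264 -2.507
endloop
endfacet
facet normal -0.327 -0.240 -0.914
outer loop
vertex -4.241 1.29 -4.091
vertex -3.791 0.836 -4.133
vertex -4.366 0.695 -3.89
endloop
endfacet
facet normal -0.925 0.281 0.257
outer loop
vertex -4.241 1.29 -4.091
vertex -4.366 0.695 -3.89
vertex -3.659 1.717 -2.464
endloop
endfacet
facet normal -0.925 0.281 0.257
outer loop
vertex -3.659 1.717 -2.464
vertex -4.366 0.695 -3.89
vertex -3.784 1.122 -2.264
endloop
endfacet
facet normal 0.327 0.239 0.914
outer loop
vertex -3.659 1.717 -2.464
vertex -3.784 1.122 -2.264
vertex -3.209 1.264 -2.507
endloop
endfacet
facet normal -0.328 -0.239 -0.914
outer loop
vertex -4.366 0.695 -3.89
vertex -3.791 0.836 -4.133
vertex -3.916 0.242 -3.933
endloop
endfacet
facet normal -0.631 -0.665 0.400
outer loop
vertex -4.366 0.695 -3.89
vertex -3.916 0.242 -3.933
vertex -3.784 1.122 -2.264
endloop
endfacet
facet normal -0.631 -0.664 0.400
outer loop
vertex -3.784 1.122 -2.264
vertex -3.916 0.242 -3.933
vertex -3.334 0.669 -2.306
endloop
endfacet
facet normal 0.327 0.240 0.914
outer loop
vertex -3.784 1.122 -2.264
vertex -3.334 0.669 -2.306
vertex -3.209 1.264 -2.507
endloop
endfacet
facet normal -0.328 -0.239 -0.914
outer loop
vertex -3.916 0.242 -3.933
vertex -3.791 0.836 -4.133
vertex -3.341 0.383 -4.176
endloop
endfacet
facet normal 0.292 -0.945 0.144
outer loop
vertex -3.916 0.242 -3.933
vertex -3.341 0.383 -4.176
vertex -3.334 0.669 -2.306
endloop
endfacet
facet normal 0.292 -0.945 0.144
outer loop
vertex -3.334 0.669 -2.306
vertex -3.341 0.383 -4.176
vertex -2.759 0.81 -2.549
endloop
endfacet
facet normal 0.327 0.240 0.914
outer loop
vertex -3.334 0.669 -2.306
vertex -2.759 0.81 -2.549
vertex -3.209 1.264 -2.507
endloop
endfacet

endsolid


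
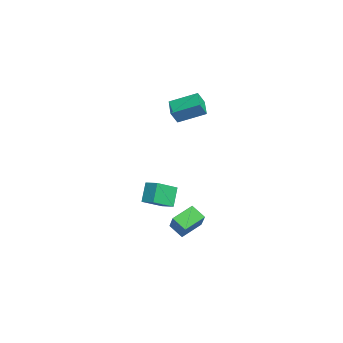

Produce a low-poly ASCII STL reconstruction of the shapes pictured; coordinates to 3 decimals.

solid 
facet normal -0.483 0.714 -0.506
outer loop
vertex -4.811 -3.448 -3.487
vertex -4.126 -2.779 -3.197
vertex -3.977 -3.765 -4.73
endloop
endfacet
facet normal -0.685 -0.668 -0.289
outer loop
vertex -3.074 -5.101 -3.783
vertex -4.811 -3.448 -3.487
vertex -3.977 -3.765 -4.73
endloop
endfacet
facet normal -0.483 0.714 -0.506
outer loop
vertex -3.977 -3.765 -4.73
vertex -4.126 -2.779 -3.197
vertex -3.292 -3.096 -4.44
endloop
endfacet
facet normal 0.546 -0.207 -0.812
outer loop
vertex -3.292 -3.096 -4.44
vertex -3.074 -5.101 -3.783
vertex -3.977 -3.765 -4.73
endloop
endfacet
facet normal -0.546 0.207 0.812
outer loop
vertex -4.811 -3.448 -3.487
vertex -3.223 -4.115 -2.25
vertex -4.126 -2.779 -3.197
endloop
endfacet
facet normal -0.685 -0.668 -0.289
outer loop
vertex -3.908 -4.784 -2.54
vertex -4.811 -3.448 -3.487
vertex -3.074 -5.101 -3.783
endloop
endfacet
facet normal -0.546 0.207 0.812
outer loop
vertex -3.908 -4.784 -2.54
vertex -3.223 -4.115 -2.25
vertex -4.811 -3.448 -3.487
endloop
endfacet
facet normal 0.685 0.668 0.289
outer loop
vertex -4.126 -2.779 -3.197
vertex -3.223 -4.115 -2.25
vertex -3.292 -3.096 -4.44
endloop
endfacet
facet normal 0.546 -0.207 -0.812
outer loop
vertex -2.389 -4.432 -3.493
vertex -3.074 -5.101 -3.783
vertex -3.292 -3.096 -4.44
endloop
endfacet
facet normal 0.685 0.668 0.289
outer loop
vertex -3.292 -3.096 -4.44
vertex -3.223 -4.115 -2.25
vertex -2.389 -4.432 -3.493
endloop
endfacet
facet normal 0.483 -0.714 0.506
outer loop
vertex -2.389 -4.432 -3.493
vertex -3.908 -4.784 -2.54
vertex -3.074 -5.101 -3.783
endloop
endfacet
facet normal 0.483 -0.714 0.506
outer loop
vertex -3.223 -4.115 -2.25
vertex -3.908 -4.784 -2.54
vertex -2.389 -4.432 -3.493
endloop
endfacet
facet normal -0.687 -0.040 -0.725
outer loop
vertex -1.072 -2.346 -3.867
vertex -0.429 -1.646 -4.515
vertex -0.344 -3.59 -4.489
endloop
endfacet
facet normal -0.559 -0.609 0.563
outer loop
vertex 0.969 -3.514 -3.105
vertex -1.072 -2.346 -3.867
vertex -0.344 -3.59 -4.489
endloop
endfacet
facet normal -0.687 -0.040 -0.725
outer loop
vertex -0.344 -3.59 -4.489
vertex -0.429 -1.646 -4.515
vertex 0.299 -2.89 -5.137
endloop
endfacet
facet normal 0.464 -0.793 -0.396
outer loop
vertex 0.299 -2.89 -5.137
vertex 0.969 -3.514 -3.105
vertex -0.344 -3.59 -4.489
endloop
endfacet
facet normal -0.464 0.793 0.396
outer loop
vertex -1.072 -2.346 -3.867
vertex 0.884 -1.57 -3.131
vertex -0.429 -1.646 -4.515
endloop
endfacet
facet normal -0.559 -0.609 0.563
outer loop
vertex 0.241 -2.27 -2.483
vertex -1.072 -2.346 -3.867
vertex 0.969 -3.514 -3.105
endloop
endfacet
facet normal -0.464 0.793 0.396
outer loop
vertex 0.241 -2.27 -2.483
vertex 0.884 -1.57 -3.131
vertex -1.072 -2.346 -3.867
endloop
endfacet
facet normal 0.559 0.609 -0.563
outer loop
vertex -0.429 -1.646 -4.515
vertex 0.884 -1.57 -3.131
vertex 0.299 -2.89 -5.137
endloop
endfacet
facet normal 0.464 -0.793 -0.396
outer loop
vertex 1.612 -2.814 -3.753
vertex 0.969 -3.514 -3.105
vertex 0.299 -2.89 -5.137
endloop
endfacet
facet normal 0.559 0.609 -0.563
outer loop
vertex 0.299 -2.89 -5.137
vertex 0.884 -1.57 -3.131
vertex 1.612 -2.814 -3.753
endloop
endfacet
facet normal 0.687 0.040 0.725
outer loop
vertex 1.612 -2.814 -3.753
vertex 0.241 -2.27 -2.483
vertex 0.969 -3.514 -3.105
endloop
endfacet
facet normal 0.687 0.040 0.725
outer loop
vertex 0.884 -1.57 -3.131
vertex 0.241 -2.27 -2.483
vertex 1.612 -2.814 -3.753
endloop
endfacet
facet normal -0.286 0.424 -0.859
outer loop
vertex -4.461 -1.069 4.129
vertex -3.161 -1.071 3.696
vertex -4.724 -2.835 3.344
endloop
endfacet
facet normal -0.949 0.001 0.315
outer loop
vertex -4.419 -3.289 4.264
vertex -4.461 -1.069 4.129
vertex -4.724 -2.835 3.344
endloop
endfacet
facet normal -0.285 0.424 -0.860
outer loop
vertex -4.724 -2.835 3.344
vertex -3.161 -1.071 3.696
vertex -3.424 -2.837 2.912
endloop
endfacet
facet normal -0.135 -0.906 -0.402
outer loop
vertex -3.424 -2.837 2.912
vertex -4.419 -3.289 4.264
vertex -4.724 -2.835 3.344
endloop
endfacet
facet normal 0.135 0.906 0.402
outer loop
vertex -4.461 -1.069 4.129
vertex -2.856 -1.525 4.616
vertex -3.161 -1.071 3.696
endloop
endfacet
facet normal -0.949 0.001 0.316
outer loop
vertex -4.156 -1.523 5.048
vertex -4.461 -1.069 4.129
vertex -4.419 -3.289 4.264
endloop
endfacet
facet normal 0.135 0.905 0.402
outer loop
vertex -4.156 -1.523 5.048
vertex -2.856 -1.525 4.616
vertex -4.461 -1.069 4.129
endloop
endfacet
facet normal 0.949 -0.001 -0.315
outer loop
vertex -3.161 -1.071 3.696
vertex -2.856 -1.525 4.616
vertex -3.424 -2.837 2.912
endloop
endfacet
facet normal -0.135 -0.905 -0.402
outer loop
vertex -3.119 -3.291 3.831
vertex -4.419 -3.289 4.264
vertex -3.424 -2.837 2.912
endloop
endfacet
facet normal 0.949 -0.001 -0.315
outer loop
vertex -3.424 -2.837 2.912
vertex -2.856 -1.525 4.616
vertex -3.119 -3.291 3.831
endloop
endfacet
facet normal 0.286 -0.424 0.859
outer loop
vertex -3.119 -3.291 3.831
vertex -4.156 -1.523 5.048
vertex -4.419 -3.289 4.264
endloop
endfacet
facet normal 0.285 -0.424 0.859
outer loop
vertex -2.856 -1.525 4.616
vertex -4.156 -1.523 5.048
vertex -3.119 -3.291 3.831
endloop
endfacet

endsolid


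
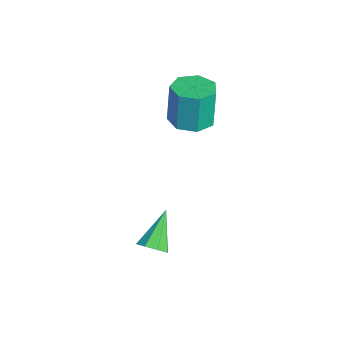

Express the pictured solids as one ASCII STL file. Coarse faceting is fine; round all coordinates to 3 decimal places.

solid 
facet normal 0.121 -0.082 -0.989
outer loop
vertex -1.755 3.083 2.004
vertex -2.698 3.064 1.89
vertex -2.117 3.816 1.899
endloop
endfacet
facet normal 0.890 0.450 0.071
outer loop
vertex -1.755 3.083 2.004
vertex -2.117 3.816 1.899
vertex -1.979 3.235 3.844
endloop
endfacet
facet normal 0.890 0.451 0.072
outer loop
vertex -1.979 3.235 3.844
vertex -2.117 3.816 1.899
vertex -2.342 3.968 3.739
endloop
endfacet
facet normal -0.121 0.082 0.989
outer loop
vertex -1.979 3.235 3.844
vertex -2.342 3.968 3.739
vertex -2.922 3.216 3.73
endloop
endfacet
facet normal 0.121 -0.082 -0.989
outer loop
vertex -2.117 3.816 1.899
vertex -2.698 3.064 1.89
vertex -2.917 3.983 1.787
endloop
endfacet
facet normal 0.211 0.976 -0.055
outer loop
vertex -2.117 3.816 1.899
vertex -2.917 3.983 1.787
vertex -2.342 3.968 3.739
endloop
endfacet
facet normal 0.212 0.976 -0.055
outer loop
vertex -2.342 3.968 3.739
vertex -2.917 3.983 1.787
vertex -3.141 4.135 3.628
endloop
endfacet
facet normal -0.121 0.081 0.989
outer loop
vertex -2.342 3.968 3.739
vertex -3.141 4.135 3.628
vertex -2.922 3.216 3.73
endloop
endfacet
facet normal 0.121 -0.082 -0.989
outer loop
vertex -2.917 3.983 1.787
vertex -2.698 3.064 1.89
vertex -3.551 3.458 1.753
endloop
endfacet
facet normal -0.627 0.766 -0.140
outer loop
vertex -2.917 3.983 1.787
vertex -3.551 3.458 1.753
vertex -3.141 4.135 3.628
endloop
endfacet
facet normal -0.626 0.767 -0.140
outer loop
vertex -3.141 4.135 3.628
vertex -3.551 3.458 1.753
vertex -3.776 3.61 3.593
endloop
endfacet
facet normal -0.121 0.081 0.989
outer loop
vertex -3.141 4.135 3.628
vertex -3.776 3.61 3.593
vertex -2.922 3.216 3.73
endloop
endfacet
facet normal 0.121 -0.082 -0.989
outer loop
vertex -3.551 3.458 1.753
vertex -2.698 3.064 1.89
vertex -3.543 2.636 1.822
endloop
endfacet
facet normal -0.993 -0.020 -0.120
outer loop
vertex -3.551 3.458 1.753
vertex -3.543 2.636 1.822
vertex -3.776 3.61 3.593
endloop
endfacet
facet normal -0.993 -0.020 -0.120
outer loop
vertex -3.776 3.61 3.593
vertex -3.543 2.636 1.822
vertex -3.768 2.788 3.662
endloop
endfacet
facet normal -0.121 0.082 0.989
outer loop
vertex -3.776 3.61 3.593
vertex -3.768 2.788 3.662
vertex -2.922 3.216 3.73
endloop
endfacet
facet normal 0.121 -0.082 -0.989
outer loop
vertex -3.543 2.636 1.822
vertex -2.698 3.064 1.89
vertex -2.898 2.137 1.942
endloop
endfacet
facet normal -0.611 -0.792 -0.009
outer loop
vertex -3.543 2.636 1.822
vertex -2.898 2.137 1.942
vertex -3.768 2.788 3.662
endloop
endfacet
facet normal -0.611 -0.792 -0.009
outer loop
vertex -3.768 2.788 3.662
vertex -2.898 2.137 1.942
vertex -3.123 2.289 3.782
endloop
endfacet
facet normal -0.121 0.082 0.989
outer loop
vertex -3.768 2.788 3.662
vertex -3.123 2.289 3.782
vertex -2.922 3.216 3.73
endloop
endfacet
facet normal 0.121 -0.082 -0.989
outer loop
vertex -2.898 2.137 1.942
vertex -2.698 3.064 1.89
vertex -2.102 2.336 2.023
endloop
endfacet
facet normal 0.231 -0.967 0.108
outer loop
vertex -2.898 2.137 1.942
vertex -2.102 2.336 2.023
vertex -3.123 2.289 3.782
endloop
endfacet
facet normal 0.230 -0.967 0.107
outer loop
vertex -3.123 2.289 3.782
vertex -2.102 2.336 2.023
vertex -2.327 2.487 3.863
endloop
endfacet
facet normal -0.121 0.082 0.989
outer loop
vertex -3.123 2.289 3.782
vertex -2.327 2.487 3.863
vertex -2.922 3.216 3.73
endloop
endfacet
facet normal 0.121 -0.081 -0.989
outer loop
vertex -2.102 2.336 2.023
vertex -2.698 3.064 1.89
vertex -1.755 3.083 2.004
endloop
endfacet
facet normal 0.899 -0.414 0.144
outer loop
vertex -2.102 2.336 2.023
vertex -1.755 3.083 2.004
vertex -2.327 2.487 3.863
endloop
endfacet
facet normal 0.899 -0.414 0.144
outer loop
vertex -2.327 2.487 3.863
vertex -1.755 3.083 2.004
vertex -1.979 3.235 3.844
endloop
endfacet
facet normal -0.121 0.082 0.989
outer loop
vertex -2.327 2.487 3.863
vertex -1.979 3.235 3.844
vertex -2.922 3.216 3.73
endloop
endfacet
facet normal 0.640 -0.456 -0.618
outer loop
vertex 1.533 1.132 -2.047
vertex 1.084 0.631 -2.142
vertex 1.213 1.225 -2.447
endloop
endfacet
facet normal 0.223 0.974 0.048
outer loop
vertex 1.533 1.132 -2.047
vertex 1.213 1.225 -2.447
vertex -0.064 1.449 -1.038
endloop
endfacet
facet normal 0.641 -0.456 -0.617
outer loop
vertex 1.213 1.225 -2.447
vertex 1.084 0.631 -2.142
vertex 0.818 0.97 -2.669
endloop
endfacet
facet normal -0.314 0.852 -0.420
outer loop
vertex 1.213 1.225 -2.447
vertex 0.818 0.97 -2.669
vertex -0.064 1.449 -1.038
endloop
endfacet
facet normal 0.641 -0.457 -0.617
outer loop
vertex 0.818 0.97 -2.669
vertex 1.084 0.631 -2.142
vertex 0.578 0.516 -2.582
endloop
endfacet
facet normal -0.792 0.318 -0.522
outer loop
vertex 0.818 0.97 -2.669
vertex 0.578 0.516 -2.582
vertex -0.064 1.449 -1.038
endloop
endfacet
facet normal 0.641 -0.457 -0.617
outer loop
vertex 0.578 0.516 -2.582
vertex 1.084 0.631 -2.142
vertex 0.634 0.13 -2.238
endloop
endfacet
facet normal -0.929 -0.311 -0.198
outer loop
vertex 0.578 0.516 -2.582
vertex 0.634 0.13 -2.238
vertex -0.064 1.449 -1.038
endloop
endfacet
facet normal 0.641 -0.457 -0.617
outer loop
vertex 0.634 0.13 -2.238
vertex 1.084 0.631 -2.142
vertex 0.954 0.037 -1.837
endloop
endfacet
facet normal -0.647 -0.671 0.361
outer loop
vertex 0.634 0.13 -2.238
vertex 0.954 0.037 -1.837
vertex -0.064 1.449 -1.038
endloop
endfacet
facet normal 0.641 -0.457 -0.617
outer loop
vertex 0.954 0.037 -1.837
vertex 1.084 0.631 -2.142
vertex 1.349 0.293 -1.616
endloop
endfacet
facet normal -0.109 -0.548 0.829
outer loop
vertex 0.954 0.037 -1.837
vertex 1.349 0.293 -1.616
vertex -0.064 1.449 -1.038
endloop
endfacet
facet normal 0.641 -0.457 -0.617
outer loop
vertex 1.349 0.293 -1.616
vertex 1.084 0.631 -2.142
vertex 1.589 0.746 -1.702
endloop
endfacet
facet normal 0.366 -0.017 0.930
outer loop
vertex 1.349 0.293 -1.616
vertex 1.589 0.746 -1.702
vertex -0.064 1.449 -1.038
endloop
endfacet
facet normal 0.641 -0.458 -0.616
outer loop
vertex 1.589 0.746 -1.702
vertex 1.084 0.631 -2.142
vertex 1.533 1.132 -2.047
endloop
endfacet
facet normal 0.505 0.615 0.606
outer loop
vertex 1.589 0.746 -1.702
vertex 1.533 1.132 -2.047
vertex -0.064 1.449 -1.038
endloop
endfacet

endsolid


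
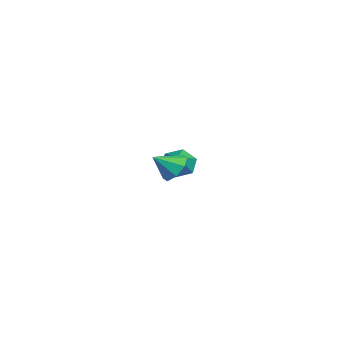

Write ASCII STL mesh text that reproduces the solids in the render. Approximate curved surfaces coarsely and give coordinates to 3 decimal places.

solid 
facet normal -0.079 0.802 -0.592
outer loop
vertex 1.822 -0.91 -2.292
vertex 1.363 -0.529 -1.715
vertex 2.174 -0.574 -1.884
endloop
endfacet
facet normal 0.741 -0.666 -0.091
outer loop
vertex 1.822 -0.91 -2.292
vertex 2.174 -0.574 -1.884
vertex 1.457 -1.491 -1.005
endloop
endfacet
facet normal -0.079 0.802 -0.592
outer loop
vertex 2.174 -0.574 -1.884
vertex 1.363 -0.529 -1.715
vertex 2.052 -0.212 -1.377
endloop
endfacet
facet normal 0.866 -0.284 0.411
outer loop
vertex 2.174 -0.574 -1.884
vertex 2.052 -0.212 -1.377
vertex 1.457 -1.491 -1.005
endloop
endfacet
facet normal -0.078 0.802 -0.593
outer loop
vertex 2.052 -0.212 -1.377
vertex 1.363 -0.529 -1.715
vertex 1.525 -0.035 -1.068
endloop
endfacet
facet normal 0.509 0.013 0.861
outer loop
vertex 2.052 -0.212 -1.377
vertex 1.525 -0.035 -1.068
vertex 1.457 -1.491 -1.005
endloop
endfacet
facet normal -0.079 0.802 -0.592
outer loop
vertex 1.525 -0.035 -1.068
vertex 1.363 -0.529 -1.715
vertex 0.904 -0.148 -1.138
endloop
endfacet
facet normal -0.121 0.049 0.992
outer loop
vertex 1.525 -0.035 -1.068
vertex 0.904 -0.148 -1.138
vertex 1.457 -1.491 -1.005
endloop
endfacet
facet normal -0.078 0.802 -0.592
outer loop
vertex 0.904 -0.148 -1.138
vertex 1.363 -0.529 -1.715
vertex 0.552 -0.483 -1.546
endloop
endfacet
facet normal -0.656 -0.198 0.728
outer loop
vertex 0.904 -0.148 -1.138
vertex 0.552 -0.483 -1.546
vertex 1.457 -1.491 -1.005
endloop
endfacet
facet normal -0.078 0.802 -0.592
outer loop
vertex 0.552 -0.483 -1.546
vertex 1.363 -0.529 -1.715
vertex 0.674 -0.845 -2.053
endloop
endfacet
facet normal -0.782 -0.581 0.226
outer loop
vertex 0.552 -0.483 -1.546
vertex 0.674 -0.845 -2.053
vertex 1.457 -1.491 -1.005
endloop
endfacet
facet normal -0.078 0.802 -0.592
outer loop
vertex 0.674 -0.845 -2.053
vertex 1.363 -0.529 -1.715
vertex 1.201 -1.022 -2.362
endloop
endfacet
facet normal -0.425 -0.877 -0.223
outer loop
vertex 0.674 -0.845 -2.053
vertex 1.201 -1.022 -2.362
vertex 1.457 -1.491 -1.005
endloop
endfacet
facet normal -0.078 0.802 -0.592
outer loop
vertex 1.201 -1.022 -2.362
vertex 1.363 -0.529 -1.715
vertex 1.822 -0.91 -2.292
endloop
endfacet
facet normal 0.204 -0.913 -0.354
outer loop
vertex 1.201 -1.022 -2.362
vertex 1.822 -0.91 -2.292
vertex 1.457 -1.491 -1.005
endloop
endfacet
facet normal -0.845 0.121 -0.521
outer loop
vertex -4.354 0.154 -4.515
vertex -4.763 0.392 -3.797
vertex -4.376 0.983 -4.287
endloop
endfacet
facet normal 0.794 0.181 -0.581
outer loop
vertex -4.354 0.154 -4.515
vertex -4.376 0.983 -4.287
vertex -3.057 0.148 -2.743
endloop
endfacet
facet normal -0.845 0.121 -0.521
outer loop
vertex -4.376 0.983 -4.287
vertex -4.763 0.392 -3.797
vertex -4.785 1.221 -3.569
endloop
endfacet
facet normal 0.522 0.853 0.015
outer loop
vertex -4.376 0.983 -4.287
vertex -4.785 1.221 -3.569
vertex -3.057 0.148 -2.743
endloop
endfacet
facet normal -0.845 0.121 -0.521
outer loop
vertex -4.785 1.221 -3.569
vertex -4.763 0.392 -3.797
vertex -5.172 0.63 -3.079
endloop
endfacet
facet normal 0.020 0.630 0.776
outer loop
vertex -4.785 1.221 -3.569
vertex -5.172 0.63 -3.079
vertex -3.057 0.148 -2.743
endloop
endfacet
facet normal -0.845 0.120 -0.521
outer loop
vertex -5.172 0.63 -3.079
vertex -4.763 0.392 -3.797
vertex -5.15 -0.199 -3.306
endloop
endfacet
facet normal -0.210 -0.263 0.942
outer loop
vertex -5.172 0.63 -3.079
vertex -5.15 -0.199 -3.306
vertex -3.057 0.148 -2.743
endloop
endfacet
facet normal -0.845 0.120 -0.521
outer loop
vertex -5.15 -0.199 -3.306
vertex -4.763 0.392 -3.797
vertex -4.741 -0.437 -4.024
endloop
endfacet
facet normal 0.062 -0.936 0.346
outer loop
vertex -5.15 -0.199 -3.306
vertex -4.741 -0.437 -4.024
vertex -3.057 0.148 -2.743
endloop
endfacet
facet normal -0.845 0.120 -0.521
outer loop
vertex -4.741 -0.437 -4.024
vertex -4.763 0.392 -3.797
vertex -4.354 0.154 -4.515
endloop
endfacet
facet normal 0.564 -0.714 -0.415
outer loop
vertex -4.741 -0.437 -4.024
vertex -4.354 0.154 -4.515
vertex -3.057 0.148 -2.743
endloop
endfacet

endsolid


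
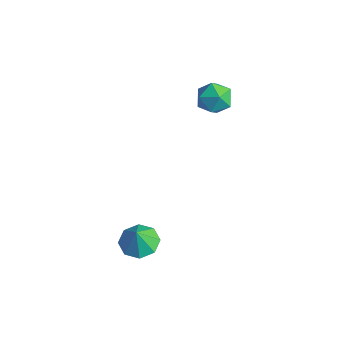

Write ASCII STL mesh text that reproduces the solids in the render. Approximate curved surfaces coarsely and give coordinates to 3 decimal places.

solid 
facet normal -0.146 0.247 -0.958
outer loop
vertex 3.041 -1.8 -3.281
vertex 2.458 -2.53 -3.381
vertex 2.358 -1.629 -3.133
endloop
endfacet
facet normal 0.310 0.594 0.743
outer loop
vertex 3.041 -1.8 -3.281
vertex 2.358 -1.629 -3.133
vertex 2.622 -2.81 -2.299
endloop
endfacet
facet normal -0.145 0.248 -0.958
outer loop
vertex 2.358 -1.629 -3.133
vertex 2.458 -2.53 -3.381
vertex 1.734 -1.986 -3.131
endloop
endfacet
facet normal -0.288 0.509 0.811
outer loop
vertex 2.358 -1.629 -3.133
vertex 1.734 -1.986 -3.131
vertex 2.622 -2.81 -2.299
endloop
endfacet
facet normal -0.145 0.247 -0.958
outer loop
vertex 1.734 -1.986 -3.131
vertex 2.458 -2.53 -3.381
vertex 1.533 -2.662 -3.275
endloop
endfacet
facet normal -0.664 0.038 0.747
outer loop
vertex 1.734 -1.986 -3.131
vertex 1.533 -2.662 -3.275
vertex 2.622 -2.81 -2.299
endloop
endfacet
facet normal -0.145 0.248 -0.958
outer loop
vertex 1.533 -2.662 -3.275
vertex 2.458 -2.53 -3.381
vertex 1.875 -3.261 -3.482
endloop
endfacet
facet normal -0.599 -0.545 0.586
outer loop
vertex 1.533 -2.662 -3.275
vertex 1.875 -3.261 -3.482
vertex 2.622 -2.81 -2.299
endloop
endfacet
facet normal -0.145 0.248 -0.958
outer loop
vertex 1.875 -3.261 -3.482
vertex 2.458 -2.53 -3.381
vertex 2.558 -3.431 -3.629
endloop
endfacet
facet normal -0.132 -0.896 0.425
outer loop
vertex 1.875 -3.261 -3.482
vertex 2.558 -3.431 -3.629
vertex 2.622 -2.81 -2.299
endloop
endfacet
facet normal -0.145 0.248 -0.958
outer loop
vertex 2.558 -3.431 -3.629
vertex 2.458 -2.53 -3.381
vertex 3.183 -3.074 -3.631
endloop
endfacet
facet normal 0.464 -0.811 0.356
outer loop
vertex 2.558 -3.431 -3.629
vertex 3.183 -3.074 -3.631
vertex 2.622 -2.81 -2.299
endloop
endfacet
facet normal -0.145 0.247 -0.958
outer loop
vertex 3.183 -3.074 -3.631
vertex 2.458 -2.53 -3.381
vertex 3.383 -2.398 -3.487
endloop
endfacet
facet normal 0.841 -0.339 0.421
outer loop
vertex 3.183 -3.074 -3.631
vertex 3.383 -2.398 -3.487
vertex 2.622 -2.81 -2.299
endloop
endfacet
facet normal -0.145 0.247 -0.958
outer loop
vertex 3.383 -2.398 -3.487
vertex 2.458 -2.53 -3.381
vertex 3.041 -1.8 -3.281
endloop
endfacet
facet normal 0.776 0.244 0.582
outer loop
vertex 3.383 -2.398 -3.487
vertex 3.041 -1.8 -3.281
vertex 2.622 -2.81 -2.299
endloop
endfacet
facet normal -0.803 0.234 0.548
outer loop
vertex 0.435 2.447 3.062
vertex 0.986 2.752 3.74
vertex 0.703 3.332 3.077
endloop
endfacet
facet normal -0.946 0.289 -0.149
outer loop
vertex 0.435 2.447 3.062
vertex 0.703 3.332 3.077
vertex 0.687 2.867 2.277
endloop
endfacet
facet normal -0.823 -0.347 -0.450
outer loop
vertex 0.435 2.447 3.062
vertex 0.687 2.867 2.277
vertex 0.961 1.999 2.446
endloop
endfacet
facet normal -0.605 -0.794 0.061
outer loop
vertex 0.435 2.447 3.062
vertex 0.961 1.999 2.446
vertex 1.146 1.928 3.35
endloop
endfacet
facet normal -0.593 -0.436 0.678
outer loop
vertex 0.435 2.447 3.062
vertex 1.146 1.928 3.35
vertex 0.986 2.752 3.74
endloop
endfacet
facet normal -0.489 0.759 -0.431
outer loop
vertex 0.687 2.867 2.277
vertex 0.703 3.332 3.077
vertex 1.394 3.432 2.47
endloop
endfacet
facet normal -0.258 0.670 0.696
outer loop
vertex 0.703 3.332 3.077
vertex 0.986 2.752 3.74
vertex 1.579 3.361 3.374
endloop
endfacet
facet normal 0.083 -0.413 0.907
outer loop
vertex 0.986 2.752 3.74
vertex 1.146 1.928 3.35
vertex 1.853 2.493 3.543
endloop
endfacet
facet normal 0.064 -0.994 -0.091
outer loop
vertex 1.146 1.928 3.35
vertex 0.961 1.999 2.446
vertex 1.837 2.028 2.743
endloop
endfacet
facet normal -0.289 -0.270 -0.918
outer loop
vertex 0.961 1.999 2.446
vertex 0.687 2.867 2.277
vertex 1.554 2.608 2.08
endloop
endfacet
facet normal 0.605 0.794 -0.061
outer loop
vertex 2.105 2.913 2.758
vertex 1.394 3.432 2.47
vertex 1.579 3.361 3.374
endloop
endfacet
facet normal 0.823 0.347 0.450
outer loop
vertex 2.105 2.913 2.758
vertex 1.579 3.361 3.374
vertex 1.853 2.493 3.543
endloop
endfacet
facet normal 0.946 -0.289 0.149
outer loop
vertex 2.105 2.913 2.758
vertex 1.853 2.493 3.543
vertex 1.837 2.028 2.743
endloop
endfacet
facet normal 0.803 -0.234 -0.548
outer loop
vertex 2.105 2.913 2.758
vertex 1.837 2.028 2.743
vertex 1.554 2.608 2.08
endloop
endfacet
facet normal 0.593 0.436 -0.678
outer loop
vertex 2.105 2.913 2.758
vertex 1.554 2.608 2.08
vertex 1.394 3.432 2.47
endloop
endfacet
facet normal -0.064 0.994 0.091
outer loop
vertex 1.579 3.361 3.374
vertex 1.394 3.432 2.47
vertex 0.703 3.332 3.077
endloop
endfacet
facet normal 0.289 0.270 0.918
outer loop
vertex 1.853 2.493 3.543
vertex 1.579 3.361 3.374
vertex 0.986 2.752 3.74
endloop
endfacet
facet normal 0.489 -0.759 0.431
outer loop
vertex 1.837 2.028 2.743
vertex 1.853 2.493 3.543
vertex 1.146 1.928 3.35
endloop
endfacet
facet normal 0.258 -0.670 -0.696
outer loop
vertex 1.554 2.608 2.08
vertex 1.837 2.028 2.743
vertex 0.961 1.999 2.446
endloop
endfacet
facet normal -0.083 0.413 -0.907
outer loop
vertex 1.394 3.432 2.47
vertex 1.554 2.608 2.08
vertex 0.687 2.867 2.277
endloop
endfacet

endsolid


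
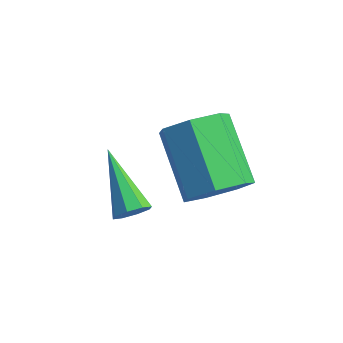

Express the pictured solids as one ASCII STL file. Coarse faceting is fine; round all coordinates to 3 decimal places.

solid 
facet normal 0.775 -0.377 -0.507
outer loop
vertex 1.877 1.049 -1.508
vertex 1.554 0.995 -1.962
vertex 1.884 1.398 -1.757
endloop
endfacet
facet normal 0.427 0.519 0.740
outer loop
vertex 1.877 1.049 -1.508
vertex 1.884 1.398 -1.757
vertex -0.074 1.785 -0.898
endloop
endfacet
facet normal 0.775 -0.377 -0.506
outer loop
vertex 1.884 1.398 -1.757
vertex 1.554 0.995 -1.962
vertex 1.698 1.511 -2.126
endloop
endfacet
facet normal 0.259 0.952 0.161
outer loop
vertex 1.884 1.398 -1.757
vertex 1.698 1.511 -2.126
vertex -0.074 1.785 -0.898
endloop
endfacet
facet normal 0.775 -0.377 -0.508
outer loop
vertex 1.698 1.511 -2.126
vertex 1.554 0.995 -1.962
vertex 1.427 1.322 -2.399
endloop
endfacet
facet normal -0.170 0.881 -0.441
outer loop
vertex 1.698 1.511 -2.126
vertex 1.427 1.322 -2.399
vertex -0.074 1.785 -0.898
endloop
endfacet
facet normal 0.776 -0.375 -0.506
outer loop
vertex 1.427 1.322 -2.399
vertex 1.554 0.995 -1.962
vertex 1.231 0.941 -2.417
endloop
endfacet
facet normal -0.608 0.346 -0.715
outer loop
vertex 1.427 1.322 -2.399
vertex 1.231 0.941 -2.417
vertex -0.074 1.785 -0.898
endloop
endfacet
facet normal 0.776 -0.377 -0.506
outer loop
vertex 1.231 0.941 -2.417
vertex 1.554 0.995 -1.962
vertex 1.224 0.592 -2.168
endloop
endfacet
facet normal -0.798 -0.339 -0.498
outer loop
vertex 1.231 0.941 -2.417
vertex 1.224 0.592 -2.168
vertex -0.074 1.785 -0.898
endloop
endfacet
facet normal 0.775 -0.375 -0.508
outer loop
vertex 1.224 0.592 -2.168
vertex 1.554 0.995 -1.962
vertex 1.411 0.479 -1.799
endloop
endfacet
facet normal -0.629 -0.773 0.082
outer loop
vertex 1.224 0.592 -2.168
vertex 1.411 0.479 -1.799
vertex -0.074 1.785 -0.898
endloop
endfacet
facet normal 0.776 -0.375 -0.507
outer loop
vertex 1.411 0.479 -1.799
vertex 1.554 0.995 -1.962
vertex 1.681 0.668 -1.526
endloop
endfacet
facet normal -0.201 -0.701 0.684
outer loop
vertex 1.411 0.479 -1.799
vertex 1.681 0.668 -1.526
vertex -0.074 1.785 -0.898
endloop
endfacet
facet normal 0.776 -0.375 -0.507
outer loop
vertex 1.681 0.668 -1.526
vertex 1.554 0.995 -1.962
vertex 1.877 1.049 -1.508
endloop
endfacet
facet normal 0.236 -0.167 0.957
outer loop
vertex 1.681 0.668 -1.526
vertex 1.877 1.049 -1.508
vertex -0.074 1.785 -0.898
endloop
endfacet
facet normal 0.734 -0.374 -0.568
outer loop
vertex 4.151 2.882 -0.18
vertex 3.654 2.03 -0.261
vertex 3.609 2.828 -0.845
endloop
endfacet
facet normal 0.254 0.925 -0.282
outer loop
vertex 4.151 2.882 -0.18
vertex 3.609 2.828 -0.845
vertex 2.543 3.703 1.061
endloop
endfacet
facet normal 0.254 0.925 -0.283
outer loop
vertex 2.543 3.703 1.061
vertex 3.609 2.828 -0.845
vertex 2.002 3.648 0.396
endloop
endfacet
facet normal -0.734 0.375 0.566
outer loop
vertex 2.543 3.703 1.061
vertex 2.002 3.648 0.396
vertex 2.046 2.85 0.981
endloop
endfacet
facet normal 0.734 -0.374 -0.567
outer loop
vertex 3.609 2.828 -0.845
vertex 3.654 2.03 -0.261
vertex 3.101 2.172 -1.07
endloop
endfacet
facet normal -0.334 0.527 -0.781
outer loop
vertex 3.609 2.828 -0.845
vertex 3.101 2.172 -1.07
vertex 2.002 3.648 0.396
endloop
endfacet
facet normal -0.334 0.527 -0.781
outer loop
vertex 2.002 3.648 0.396
vertex 3.101 2.172 -1.07
vertex 1.494 2.992 0.171
endloop
endfacet
facet normal -0.734 0.375 0.566
outer loop
vertex 2.002 3.648 0.396
vertex 1.494 2.992 0.171
vertex 2.046 2.85 0.981
endloop
endfacet
facet normal 0.733 -0.375 -0.567
outer loop
vertex 3.101 2.172 -1.07
vertex 3.654 2.03 -0.261
vertex 3.009 1.41 -0.685
endloop
endfacet
facet normal -0.671 -0.268 -0.691
outer loop
vertex 3.101 2.172 -1.07
vertex 3.009 1.41 -0.685
vertex 1.494 2.992 0.171
endloop
endfacet
facet normal -0.671 -0.268 -0.691
outer loop
vertex 1.494 2.992 0.171
vertex 3.009 1.41 -0.685
vertex 1.402 2.23 0.556
endloop
endfacet
facet normal -0.734 0.375 0.566
outer loop
vertex 1.494 2.992 0.171
vertex 1.402 2.23 0.556
vertex 2.046 2.85 0.981
endloop
endfacet
facet normal 0.733 -0.375 -0.567
outer loop
vertex 3.009 1.41 -0.685
vertex 3.654 2.03 -0.261
vertex 3.402 1.114 0.019
endloop
endfacet
facet normal -0.502 -0.861 -0.082
outer loop
vertex 3.009 1.41 -0.685
vertex 3.402 1.114 0.019
vertex 1.402 2.23 0.556
endloop
endfacet
facet normal -0.502 -0.861 -0.081
outer loop
vertex 1.402 2.23 0.556
vertex 3.402 1.114 0.019
vertex 1.795 1.934 1.261
endloop
endfacet
facet normal -0.734 0.374 0.566
outer loop
vertex 1.402 2.23 0.556
vertex 1.795 1.934 1.261
vertex 2.046 2.85 0.981
endloop
endfacet
facet normal 0.734 -0.375 -0.567
outer loop
vertex 3.402 1.114 0.019
vertex 3.654 2.03 -0.261
vertex 3.985 1.508 0.513
endloop
endfacet
facet normal 0.045 -0.806 0.590
outer loop
vertex 3.402 1.114 0.019
vertex 3.985 1.508 0.513
vertex 1.795 1.934 1.261
endloop
endfacet
facet normal 0.045 -0.805 0.591
outer loop
vertex 1.795 1.934 1.261
vertex 3.985 1.508 0.513
vertex 2.378 2.329 1.754
endloop
endfacet
facet normal -0.733 0.374 0.567
outer loop
vertex 1.795 1.934 1.261
vertex 2.378 2.329 1.754
vertex 2.046 2.85 0.981
endloop
endfacet
facet normal 0.734 -0.375 -0.567
outer loop
vertex 3.985 1.508 0.513
vertex 3.654 2.03 -0.261
vertex 4.318 2.295 0.424
endloop
endfacet
facet normal 0.558 -0.144 0.817
outer loop
vertex 3.985 1.508 0.513
vertex 4.318 2.295 0.424
vertex 2.378 2.329 1.754
endloop
endfacet
facet normal 0.558 -0.144 0.817
outer loop
vertex 2.378 2.329 1.754
vertex 4.318 2.295 0.424
vertex 2.711 3.115 1.665
endloop
endfacet
facet normal -0.733 0.375 0.568
outer loop
vertex 2.378 2.329 1.754
vertex 2.711 3.115 1.665
vertex 2.046 2.85 0.981
endloop
endfacet
facet normal 0.734 -0.374 -0.567
outer loop
vertex 4.318 2.295 0.424
vertex 3.654 2.03 -0.261
vertex 4.151 2.882 -0.18
endloop
endfacet
facet normal 0.651 0.626 0.429
outer loop
vertex 4.318 2.295 0.424
vertex 4.151 2.882 -0.18
vertex 2.711 3.115 1.665
endloop
endfacet
facet normal 0.651 0.626 0.429
outer loop
vertex 2.711 3.115 1.665
vertex 4.151 2.882 -0.18
vertex 2.543 3.703 1.061
endloop
endfacet
facet normal -0.733 0.374 0.568
outer loop
vertex 2.711 3.115 1.665
vertex 2.543 3.703 1.061
vertex 2.046 2.85 0.981
endloop
endfacet

endsolid


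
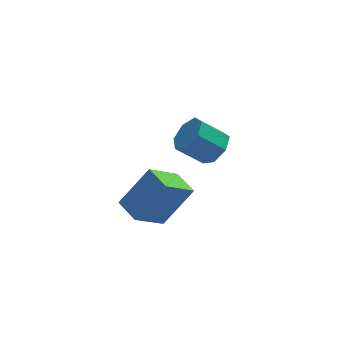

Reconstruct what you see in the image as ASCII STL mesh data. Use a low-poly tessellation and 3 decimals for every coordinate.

solid 
facet normal 0.756 -0.063 -0.652
outer loop
vertex 1.887 2.212 1.922
vertex 1.352 2.217 1.301
vertex 1.718 2.854 1.664
endloop
endfacet
facet normal 0.610 0.428 0.667
outer loop
vertex 1.887 2.212 1.922
vertex 1.718 2.854 1.664
vertex 0.843 2.299 2.821
endloop
endfacet
facet normal 0.610 0.428 0.667
outer loop
vertex 0.843 2.299 2.821
vertex 1.718 2.854 1.664
vertex 0.675 2.941 2.563
endloop
endfacet
facet normal -0.756 0.064 0.651
outer loop
vertex 0.843 2.299 2.821
vertex 0.675 2.941 2.563
vertex 0.308 2.303 2.199
endloop
endfacet
facet normal 0.756 -0.063 -0.651
outer loop
vertex 1.718 2.854 1.664
vertex 1.352 2.217 1.301
vertex 1.274 3.015 1.133
endloop
endfacet
facet normal 0.195 0.972 0.132
outer loop
vertex 1.718 2.854 1.664
vertex 1.274 3.015 1.133
vertex 0.675 2.941 2.563
endloop
endfacet
facet normal 0.194 0.972 0.132
outer loop
vertex 0.675 2.941 2.563
vertex 1.274 3.015 1.133
vertex 0.23 3.102 2.031
endloop
endfacet
facet normal -0.756 0.063 0.652
outer loop
vertex 0.675 2.941 2.563
vertex 0.23 3.102 2.031
vertex 0.308 2.303 2.199
endloop
endfacet
facet normal 0.757 -0.063 -0.651
outer loop
vertex 1.274 3.015 1.133
vertex 1.352 2.217 1.301
vertex 0.888 2.575 0.727
endloop
endfacet
facet normal -0.366 0.784 -0.502
outer loop
vertex 1.274 3.015 1.133
vertex 0.888 2.575 0.727
vertex 0.23 3.102 2.031
endloop
endfacet
facet normal -0.367 0.783 -0.502
outer loop
vertex 0.23 3.102 2.031
vertex 0.888 2.575 0.727
vertex -0.156 2.662 1.626
endloop
endfacet
facet normal -0.756 0.063 0.652
outer loop
vertex 0.23 3.102 2.031
vertex -0.156 2.662 1.626
vertex 0.308 2.303 2.199
endloop
endfacet
facet normal 0.757 -0.063 -0.651
outer loop
vertex 0.888 2.575 0.727
vertex 1.352 2.217 1.301
vertex 0.852 1.865 0.754
endloop
endfacet
facet normal -0.652 0.004 -0.758
outer loop
vertex 0.888 2.575 0.727
vertex 0.852 1.865 0.754
vertex -0.156 2.662 1.626
endloop
endfacet
facet normal -0.652 0.004 -0.758
outer loop
vertex -0.156 2.662 1.626
vertex 0.852 1.865 0.754
vertex -0.192 1.952 1.653
endloop
endfacet
facet normal -0.756 0.063 0.652
outer loop
vertex -0.156 2.662 1.626
vertex -0.192 1.952 1.653
vertex 0.308 2.303 2.199
endloop
endfacet
facet normal 0.756 -0.063 -0.651
outer loop
vertex 0.852 1.865 0.754
vertex 1.352 2.217 1.301
vertex 1.192 1.42 1.192
endloop
endfacet
facet normal -0.446 -0.777 -0.443
outer loop
vertex 0.852 1.865 0.754
vertex 1.192 1.42 1.192
vertex -0.192 1.952 1.653
endloop
endfacet
facet normal -0.446 -0.777 -0.443
outer loop
vertex -0.192 1.952 1.653
vertex 1.192 1.42 1.192
vertex 0.148 1.507 2.091
endloop
endfacet
facet normal -0.756 0.064 0.651
outer loop
vertex -0.192 1.952 1.653
vertex 0.148 1.507 2.091
vertex 0.308 2.303 2.199
endloop
endfacet
facet normal 0.757 -0.063 -0.651
outer loop
vertex 1.192 1.42 1.192
vertex 1.352 2.217 1.301
vertex 1.652 1.574 1.712
endloop
endfacet
facet normal 0.095 -0.974 0.205
outer loop
vertex 1.192 1.42 1.192
vertex 1.652 1.574 1.712
vertex 0.148 1.507 2.091
endloop
endfacet
facet normal 0.095 -0.974 0.204
outer loop
vertex 0.148 1.507 2.091
vertex 1.652 1.574 1.712
vertex 0.609 1.661 2.611
endloop
endfacet
facet normal -0.756 0.064 0.651
outer loop
vertex 0.148 1.507 2.091
vertex 0.609 1.661 2.611
vertex 0.308 2.303 2.199
endloop
endfacet
facet normal 0.756 -0.064 -0.652
outer loop
vertex 1.652 1.574 1.712
vertex 1.352 2.217 1.301
vertex 1.887 2.212 1.922
endloop
endfacet
facet normal 0.566 -0.438 0.699
outer loop
vertex 1.652 1.574 1.712
vertex 1.887 2.212 1.922
vertex 0.609 1.661 2.611
endloop
endfacet
facet normal 0.566 -0.438 0.699
outer loop
vertex 0.609 1.661 2.611
vertex 1.887 2.212 1.922
vertex 0.843 2.299 2.821
endloop
endfacet
facet normal -0.756 0.063 0.651
outer loop
vertex 0.609 1.661 2.611
vertex 0.843 2.299 2.821
vertex 0.308 2.303 2.199
endloop
endfacet
facet normal -0.604 -0.183 -0.776
outer loop
vertex -2.189 -2.939 2.227
vertex -2.656 -1.987 2.366
vertex -1.121 -2.273 1.239
endloop
endfacet
facet normal 0.436 -0.891 -0.129
outer loop
vertex -0.004 -1.933 2.674
vertex -2.189 -2.939 2.227
vertex -1.121 -2.273 1.239
endloop
endfacet
facet normal -0.604 -0.184 -0.776
outer loop
vertex -1.121 -2.273 1.239
vertex -2.656 -1.987 2.366
vertex -1.588 -1.32 1.377
endloop
endfacet
facet normal 0.667 0.416 -0.618
outer loop
vertex -1.588 -1.32 1.377
vertex -0.004 -1.933 2.674
vertex -1.121 -2.273 1.239
endloop
endfacet
facet normal -0.667 -0.417 0.618
outer loop
vertex -2.189 -2.939 2.227
vertex -1.539 -1.647 3.801
vertex -2.656 -1.987 2.366
endloop
endfacet
facet normal 0.436 -0.890 -0.129
outer loop
vertex -1.072 -2.6 3.663
vertex -2.189 -2.939 2.227
vertex -0.004 -1.933 2.674
endloop
endfacet
facet normal -0.667 -0.416 0.617
outer loop
vertex -1.072 -2.6 3.663
vertex -1.539 -1.647 3.801
vertex -2.189 -2.939 2.227
endloop
endfacet
facet normal -0.437 0.890 0.129
outer loop
vertex -2.656 -1.987 2.366
vertex -1.539 -1.647 3.801
vertex -1.588 -1.32 1.377
endloop
endfacet
facet normal 0.667 0.417 -0.617
outer loop
vertex -0.471 -0.981 2.813
vertex -0.004 -1.933 2.674
vertex -1.588 -1.32 1.377
endloop
endfacet
facet normal -0.436 0.891 0.129
outer loop
vertex -1.588 -1.32 1.377
vertex -1.539 -1.647 3.801
vertex -0.471 -0.981 2.813
endloop
endfacet
facet normal 0.604 0.183 0.776
outer loop
vertex -0.471 -0.981 2.813
vertex -1.072 -2.6 3.663
vertex -0.004 -1.933 2.674
endloop
endfacet
facet normal 0.604 0.183 0.776
outer loop
vertex -1.539 -1.647 3.801
vertex -1.072 -2.6 3.663
vertex -0.471 -0.981 2.813
endloop
endfacet

endsolid
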